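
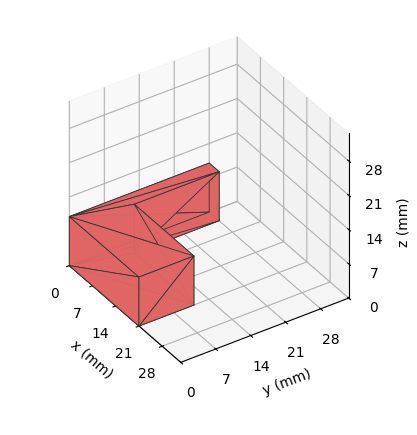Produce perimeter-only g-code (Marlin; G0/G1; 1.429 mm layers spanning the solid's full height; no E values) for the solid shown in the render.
Reading the render: the shape is an L-shaped prism: outer 21 × 28 mm, arm thicknesses ≈ 11 mm (horizontal) and 3 mm (vertical), extruded 10 mm in z (dimensions read to the nearest mm from the axis ticks). For the g-code, the solid's height is divided into equal slices at the stated Δz and each level perimeter traced with G1 moves after a G0 lift.

; perimeter-only toolpath
G21 ; units = mm
G90 ; absolute positioning
G28 ; home
; layer 1
G0 Z1.429
G0 X0.000 Y0.000
G1 X21.000 Y0.000
G1 X21.000 Y11.000
G1 X3.000 Y11.000
G1 X3.000 Y28.000
G1 X0.000 Y28.000
G1 X0.000 Y0.000
; layer 2
G0 Z2.857
G0 X0.000 Y0.000
G1 X21.000 Y0.000
G1 X21.000 Y11.000
G1 X3.000 Y11.000
G1 X3.000 Y28.000
G1 X0.000 Y28.000
G1 X0.000 Y0.000
; layer 3
G0 Z4.286
G0 X0.000 Y0.000
G1 X21.000 Y0.000
G1 X21.000 Y11.000
G1 X3.000 Y11.000
G1 X3.000 Y28.000
G1 X0.000 Y28.000
G1 X0.000 Y0.000
; layer 4
G0 Z5.714
G0 X0.000 Y0.000
G1 X21.000 Y0.000
G1 X21.000 Y11.000
G1 X3.000 Y11.000
G1 X3.000 Y28.000
G1 X0.000 Y28.000
G1 X0.000 Y0.000
; layer 5
G0 Z7.143
G0 X0.000 Y0.000
G1 X21.000 Y0.000
G1 X21.000 Y11.000
G1 X3.000 Y11.000
G1 X3.000 Y28.000
G1 X0.000 Y28.000
G1 X0.000 Y0.000
; layer 6
G0 Z8.571
G0 X0.000 Y0.000
G1 X21.000 Y0.000
G1 X21.000 Y11.000
G1 X3.000 Y11.000
G1 X3.000 Y28.000
G1 X0.000 Y28.000
G1 X0.000 Y0.000
; layer 7
G0 Z10.000
G0 X0.000 Y0.000
G1 X21.000 Y0.000
G1 X21.000 Y11.000
G1 X3.000 Y11.000
G1 X3.000 Y28.000
G1 X0.000 Y28.000
G1 X0.000 Y0.000
M2 ; end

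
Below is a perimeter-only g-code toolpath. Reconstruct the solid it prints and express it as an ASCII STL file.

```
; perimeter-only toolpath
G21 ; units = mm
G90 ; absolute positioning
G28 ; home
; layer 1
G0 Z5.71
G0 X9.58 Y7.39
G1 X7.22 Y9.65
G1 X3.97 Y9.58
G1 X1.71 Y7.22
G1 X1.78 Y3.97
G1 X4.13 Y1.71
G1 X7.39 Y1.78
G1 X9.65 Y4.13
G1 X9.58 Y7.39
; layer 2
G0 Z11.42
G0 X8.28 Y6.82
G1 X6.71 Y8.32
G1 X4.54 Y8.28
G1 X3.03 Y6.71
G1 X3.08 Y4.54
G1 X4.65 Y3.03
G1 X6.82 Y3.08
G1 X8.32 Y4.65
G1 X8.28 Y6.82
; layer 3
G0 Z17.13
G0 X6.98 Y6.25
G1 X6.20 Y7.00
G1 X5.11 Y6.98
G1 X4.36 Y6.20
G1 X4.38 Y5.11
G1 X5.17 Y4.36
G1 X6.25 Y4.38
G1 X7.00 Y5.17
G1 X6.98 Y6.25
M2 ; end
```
solid part
  facet normal 0.0000 0.0000 -1.0000
    outer loop
      vertex 3.40 10.88 0.00
      vertex 7.74 10.97 0.00
      vertex 10.88 7.96 0.00
    endloop
  endfacet
  facet normal 0.0000 0.0000 -1.0000
    outer loop
      vertex 0.39 7.74 0.00
      vertex 3.40 10.88 0.00
      vertex 10.88 7.96 0.00
    endloop
  endfacet
  facet normal 0.0000 0.0000 -1.0000
    outer loop
      vertex 0.48 3.40 0.00
      vertex 0.39 7.74 0.00
      vertex 10.88 7.96 0.00
    endloop
  endfacet
  facet normal 0.0000 0.0000 -1.0000
    outer loop
      vertex 3.62 0.39 0.00
      vertex 0.48 3.40 0.00
      vertex 10.88 7.96 0.00
    endloop
  endfacet
  facet normal 0.0000 0.0000 -1.0000
    outer loop
      vertex 7.96 0.48 0.00
      vertex 3.62 0.39 0.00
      vertex 10.88 7.96 0.00
    endloop
  endfacet
  facet normal 0.0000 0.0000 -1.0000
    outer loop
      vertex 10.97 3.62 0.00
      vertex 7.96 0.48 0.00
      vertex 10.88 7.96 0.00
    endloop
  endfacet
  facet normal 0.6745 0.7036 0.2238
    outer loop
      vertex 10.88 7.96 0.00
      vertex 7.74 10.97 0.00
      vertex 5.68 5.68 22.84
    endloop
  endfacet
  facet normal -0.0202 0.9744 0.2239
    outer loop
      vertex 7.74 10.97 0.00
      vertex 3.40 10.88 0.00
      vertex 5.68 5.68 22.84
    endloop
  endfacet
  facet normal -0.7036 0.6745 0.2238
    outer loop
      vertex 3.40 10.88 0.00
      vertex 0.39 7.74 0.00
      vertex 5.68 5.68 22.84
    endloop
  endfacet
  facet normal -0.9744 -0.0202 0.2239
    outer loop
      vertex 0.39 7.74 0.00
      vertex 0.48 3.40 0.00
      vertex 5.68 5.68 22.84
    endloop
  endfacet
  facet normal -0.6745 -0.7036 0.2238
    outer loop
      vertex 0.48 3.40 0.00
      vertex 3.62 0.39 0.00
      vertex 5.68 5.68 22.84
    endloop
  endfacet
  facet normal 0.0202 -0.9744 0.2239
    outer loop
      vertex 3.62 0.39 0.00
      vertex 7.96 0.48 0.00
      vertex 5.68 5.68 22.84
    endloop
  endfacet
  facet normal 0.7036 -0.6745 0.2238
    outer loop
      vertex 7.96 0.48 0.00
      vertex 10.97 3.62 0.00
      vertex 5.68 5.68 22.84
    endloop
  endfacet
  facet normal 0.9744 0.0202 0.2239
    outer loop
      vertex 10.97 3.62 0.00
      vertex 10.88 7.96 0.00
      vertex 5.68 5.68 22.84
    endloop
  endfacet
endsolid part

The G0 Z moves step by Δz≈5.71 mm. The G1 loops shrink linearly with z, so the solid tapers from its base footprint up to z≈22.8. Closing with a flat bottom cap and the tapered top and triangulating gives 14 facets — a regular 8-sided pyramid, base circumscribed radius ≈ 5.68 mm, apex at z ≈ 22.8 mm.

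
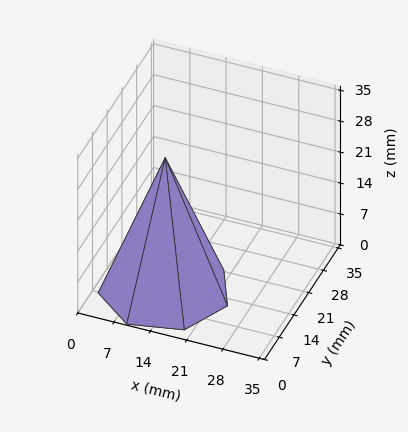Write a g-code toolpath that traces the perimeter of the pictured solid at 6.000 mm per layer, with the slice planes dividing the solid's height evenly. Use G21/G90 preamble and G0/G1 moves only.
Reading the render: the shape is a regular 7-sided pyramid, base circumscribed radius ≈ 12 mm, apex at z ≈ 30 mm (dimensions read to the nearest mm from the axis ticks). For the g-code, the solid's height is divided into equal slices at the stated Δz and each level perimeter traced with G1 moves after a G0 lift.

; perimeter-only toolpath
G21 ; units = mm
G90 ; absolute positioning
G28 ; home
; layer 1
G0 Z6.000
G0 X21.600 Y12.000
G1 X17.986 Y19.506
G1 X9.864 Y21.359
G1 X3.350 Y16.166
G1 X3.350 Y7.834
G1 X9.864 Y2.641
G1 X17.986 Y4.494
G1 X21.600 Y12.000
; layer 2
G0 Z12.000
G0 X19.200 Y12.000
G1 X16.489 Y17.629
G1 X10.398 Y19.019
G1 X5.513 Y15.124
G1 X5.513 Y8.876
G1 X10.398 Y4.981
G1 X16.489 Y6.371
G1 X19.200 Y12.000
; layer 3
G0 Z18.000
G0 X16.800 Y12.000
G1 X14.993 Y15.753
G1 X10.932 Y16.680
G1 X7.675 Y14.083
G1 X7.675 Y9.917
G1 X10.932 Y7.320
G1 X14.993 Y8.247
G1 X16.800 Y12.000
; layer 4
G0 Z24.000
G0 X14.400 Y12.000
G1 X13.496 Y13.876
G1 X11.466 Y14.340
G1 X9.838 Y13.041
G1 X9.838 Y10.959
G1 X11.466 Y9.660
G1 X13.496 Y10.124
G1 X14.400 Y12.000
M2 ; end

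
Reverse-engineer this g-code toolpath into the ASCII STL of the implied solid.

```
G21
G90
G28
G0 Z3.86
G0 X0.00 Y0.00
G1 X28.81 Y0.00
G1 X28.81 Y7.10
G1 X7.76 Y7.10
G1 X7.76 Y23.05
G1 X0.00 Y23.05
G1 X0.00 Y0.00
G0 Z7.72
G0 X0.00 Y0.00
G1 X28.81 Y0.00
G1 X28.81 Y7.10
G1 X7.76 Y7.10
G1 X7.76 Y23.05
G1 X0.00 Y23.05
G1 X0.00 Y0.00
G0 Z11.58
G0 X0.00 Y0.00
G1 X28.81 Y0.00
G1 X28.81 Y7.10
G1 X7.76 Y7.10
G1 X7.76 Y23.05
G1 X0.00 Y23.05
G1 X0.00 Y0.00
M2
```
solid part
  facet normal 0.0000 0.0000 -1.0000
    outer loop
      vertex 28.81 7.10 0.00
      vertex 28.81 0.00 0.00
      vertex 0.00 0.00 0.00
    endloop
  endfacet
  facet normal 0.0000 0.0000 -1.0000
    outer loop
      vertex 7.76 7.10 0.00
      vertex 28.81 7.10 0.00
      vertex 0.00 0.00 0.00
    endloop
  endfacet
  facet normal 0.0000 0.0000 -1.0000
    outer loop
      vertex 7.76 23.05 0.00
      vertex 7.76 7.10 0.00
      vertex 0.00 0.00 0.00
    endloop
  endfacet
  facet normal 0.0000 0.0000 -1.0000
    outer loop
      vertex 0.00 23.05 0.00
      vertex 7.76 23.05 0.00
      vertex 0.00 0.00 0.00
    endloop
  endfacet
  facet normal 0.0000 0.0000 1.0000
    outer loop
      vertex 0.00 0.00 11.58
      vertex 28.81 0.00 11.58
      vertex 28.81 7.10 11.58
    endloop
  endfacet
  facet normal 0.0000 0.0000 1.0000
    outer loop
      vertex 0.00 0.00 11.58
      vertex 28.81 7.10 11.58
      vertex 7.76 7.10 11.58
    endloop
  endfacet
  facet normal 0.0000 0.0000 1.0000
    outer loop
      vertex 0.00 0.00 11.58
      vertex 7.76 7.10 11.58
      vertex 7.76 23.05 11.58
    endloop
  endfacet
  facet normal 0.0000 0.0000 1.0000
    outer loop
      vertex 0.00 0.00 11.58
      vertex 7.76 23.05 11.58
      vertex 0.00 23.05 11.58
    endloop
  endfacet
  facet normal 0.0000 -1.0000 0.0000
    outer loop
      vertex 0.00 0.00 0.00
      vertex 28.81 0.00 0.00
      vertex 28.81 0.00 11.58
    endloop
  endfacet
  facet normal 0.0000 -1.0000 0.0000
    outer loop
      vertex 0.00 0.00 0.00
      vertex 28.81 0.00 11.58
      vertex 0.00 0.00 11.58
    endloop
  endfacet
  facet normal 1.0000 0.0000 0.0000
    outer loop
      vertex 28.81 0.00 0.00
      vertex 28.81 7.10 0.00
      vertex 28.81 7.10 11.58
    endloop
  endfacet
  facet normal 1.0000 0.0000 0.0000
    outer loop
      vertex 28.81 0.00 0.00
      vertex 28.81 7.10 11.58
      vertex 28.81 0.00 11.58
    endloop
  endfacet
  facet normal 0.0000 1.0000 0.0000
    outer loop
      vertex 28.81 7.10 0.00
      vertex 7.76 7.10 0.00
      vertex 7.76 7.10 11.58
    endloop
  endfacet
  facet normal 0.0000 1.0000 0.0000
    outer loop
      vertex 28.81 7.10 0.00
      vertex 7.76 7.10 11.58
      vertex 28.81 7.10 11.58
    endloop
  endfacet
  facet normal 1.0000 0.0000 0.0000
    outer loop
      vertex 7.76 7.10 0.00
      vertex 7.76 23.05 0.00
      vertex 7.76 23.05 11.58
    endloop
  endfacet
  facet normal 1.0000 0.0000 0.0000
    outer loop
      vertex 7.76 7.10 0.00
      vertex 7.76 23.05 11.58
      vertex 7.76 7.10 11.58
    endloop
  endfacet
  facet normal 0.0000 1.0000 0.0000
    outer loop
      vertex 7.76 23.05 0.00
      vertex 0.00 23.05 0.00
      vertex 0.00 23.05 11.58
    endloop
  endfacet
  facet normal 0.0000 1.0000 0.0000
    outer loop
      vertex 7.76 23.05 0.00
      vertex 0.00 23.05 11.58
      vertex 7.76 23.05 11.58
    endloop
  endfacet
  facet normal -1.0000 0.0000 0.0000
    outer loop
      vertex 0.00 23.05 0.00
      vertex 0.00 0.00 0.00
      vertex 0.00 0.00 11.58
    endloop
  endfacet
  facet normal -1.0000 0.0000 0.0000
    outer loop
      vertex 0.00 23.05 0.00
      vertex 0.00 0.00 11.58
      vertex 0.00 23.05 11.58
    endloop
  endfacet
endsolid part

The G0 Z moves step by Δz≈3.86 mm. Every layer's G1 loop is the same polygon, so the solid is a straight extrusion of it from z=0 to z≈11.6. Closing with flat bottom and top caps and triangulating gives 20 facets — an L-shaped prism: outer 28.8 × 23.1 mm, arm thicknesses ≈ 7.1 mm (horizontal) and 7.76 mm (vertical), extruded 11.6 mm in z.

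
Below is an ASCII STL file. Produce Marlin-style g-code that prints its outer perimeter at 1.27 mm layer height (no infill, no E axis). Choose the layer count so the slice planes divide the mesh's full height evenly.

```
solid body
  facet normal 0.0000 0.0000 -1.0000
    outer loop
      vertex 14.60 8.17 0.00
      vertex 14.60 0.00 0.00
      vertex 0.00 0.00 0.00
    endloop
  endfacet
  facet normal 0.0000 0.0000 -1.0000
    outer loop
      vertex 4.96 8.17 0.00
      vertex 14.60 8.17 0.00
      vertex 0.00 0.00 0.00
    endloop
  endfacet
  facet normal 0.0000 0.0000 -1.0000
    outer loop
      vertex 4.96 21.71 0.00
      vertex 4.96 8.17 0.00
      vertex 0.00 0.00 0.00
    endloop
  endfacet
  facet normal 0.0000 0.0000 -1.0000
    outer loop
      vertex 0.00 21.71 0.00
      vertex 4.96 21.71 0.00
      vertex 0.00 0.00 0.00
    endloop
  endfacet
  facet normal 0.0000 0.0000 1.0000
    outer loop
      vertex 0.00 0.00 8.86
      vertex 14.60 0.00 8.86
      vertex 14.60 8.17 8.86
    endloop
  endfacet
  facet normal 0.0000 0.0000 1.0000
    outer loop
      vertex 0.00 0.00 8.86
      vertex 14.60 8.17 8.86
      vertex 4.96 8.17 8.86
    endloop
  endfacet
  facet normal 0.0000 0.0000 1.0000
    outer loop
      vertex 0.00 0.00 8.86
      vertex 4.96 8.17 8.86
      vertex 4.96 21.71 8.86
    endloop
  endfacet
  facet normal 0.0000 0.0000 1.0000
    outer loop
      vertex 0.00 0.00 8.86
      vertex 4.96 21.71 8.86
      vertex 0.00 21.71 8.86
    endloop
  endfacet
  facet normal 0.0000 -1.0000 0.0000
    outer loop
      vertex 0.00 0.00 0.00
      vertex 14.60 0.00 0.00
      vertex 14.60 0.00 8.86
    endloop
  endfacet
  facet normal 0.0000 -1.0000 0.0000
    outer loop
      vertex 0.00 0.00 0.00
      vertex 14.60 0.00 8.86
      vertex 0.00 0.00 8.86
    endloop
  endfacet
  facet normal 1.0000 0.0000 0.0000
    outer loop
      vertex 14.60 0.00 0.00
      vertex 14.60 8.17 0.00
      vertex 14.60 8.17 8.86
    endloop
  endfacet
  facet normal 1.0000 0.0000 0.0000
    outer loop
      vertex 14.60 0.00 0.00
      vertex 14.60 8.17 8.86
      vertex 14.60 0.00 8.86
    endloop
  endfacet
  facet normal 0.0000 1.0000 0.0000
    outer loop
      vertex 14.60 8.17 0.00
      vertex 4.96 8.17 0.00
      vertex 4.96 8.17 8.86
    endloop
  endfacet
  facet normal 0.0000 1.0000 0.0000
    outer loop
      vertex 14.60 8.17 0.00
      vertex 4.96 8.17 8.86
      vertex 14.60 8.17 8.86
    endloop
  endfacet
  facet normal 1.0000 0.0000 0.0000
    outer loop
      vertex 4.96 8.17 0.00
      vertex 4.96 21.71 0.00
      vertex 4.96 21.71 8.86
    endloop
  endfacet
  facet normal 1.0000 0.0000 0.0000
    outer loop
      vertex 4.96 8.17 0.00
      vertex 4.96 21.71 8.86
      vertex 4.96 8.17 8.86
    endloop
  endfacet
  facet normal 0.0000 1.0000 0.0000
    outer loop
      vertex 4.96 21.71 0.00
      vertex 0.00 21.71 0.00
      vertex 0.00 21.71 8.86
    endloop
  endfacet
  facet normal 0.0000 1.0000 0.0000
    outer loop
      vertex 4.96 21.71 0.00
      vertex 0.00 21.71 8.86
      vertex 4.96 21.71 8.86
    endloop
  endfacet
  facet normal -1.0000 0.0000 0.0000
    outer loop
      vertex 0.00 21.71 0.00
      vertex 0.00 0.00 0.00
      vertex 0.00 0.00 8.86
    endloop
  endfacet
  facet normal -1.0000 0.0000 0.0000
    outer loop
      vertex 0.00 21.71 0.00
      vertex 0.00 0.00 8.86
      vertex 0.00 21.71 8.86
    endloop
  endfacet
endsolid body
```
; perimeter-only toolpath
G21 ; units = mm
G90 ; absolute positioning
G28 ; home
; layer 1
G0 Z1.27
G0 X0.00 Y0.00
G1 X14.60 Y0.00
G1 X14.60 Y8.17
G1 X4.96 Y8.17
G1 X4.96 Y21.71
G1 X0.00 Y21.71
G1 X0.00 Y0.00
; layer 2
G0 Z2.53
G0 X0.00 Y0.00
G1 X14.60 Y0.00
G1 X14.60 Y8.17
G1 X4.96 Y8.17
G1 X4.96 Y21.71
G1 X0.00 Y21.71
G1 X0.00 Y0.00
; layer 3
G0 Z3.80
G0 X0.00 Y0.00
G1 X14.60 Y0.00
G1 X14.60 Y8.17
G1 X4.96 Y8.17
G1 X4.96 Y21.71
G1 X0.00 Y21.71
G1 X0.00 Y0.00
; layer 4
G0 Z5.06
G0 X0.00 Y0.00
G1 X14.60 Y0.00
G1 X14.60 Y8.17
G1 X4.96 Y8.17
G1 X4.96 Y21.71
G1 X0.00 Y21.71
G1 X0.00 Y0.00
; layer 5
G0 Z6.33
G0 X0.00 Y0.00
G1 X14.60 Y0.00
G1 X14.60 Y8.17
G1 X4.96 Y8.17
G1 X4.96 Y21.71
G1 X0.00 Y21.71
G1 X0.00 Y0.00
; layer 6
G0 Z7.59
G0 X0.00 Y0.00
G1 X14.60 Y0.00
G1 X14.60 Y8.17
G1 X4.96 Y8.17
G1 X4.96 Y21.71
G1 X0.00 Y21.71
G1 X0.00 Y0.00
; layer 7
G0 Z8.86
G0 X0.00 Y0.00
G1 X14.60 Y0.00
G1 X14.60 Y8.17
G1 X4.96 Y8.17
G1 X4.96 Y21.71
G1 X0.00 Y21.71
G1 X0.00 Y0.00
M2 ; end

The solid is an L-shaped prism: outer 14.6 × 21.7 mm, arm thicknesses ≈ 8.17 mm (horizontal) and 4.96 mm (vertical), extruded 8.86 mm in z. Slicing at Δz = 1.27 mm — 7 equal slices spanning the solid's height, so layer i sits at z = i·h/7 — gives 7 non-empty perimeters. Each is a 6-segment closed polygon; G0 lifts to the layer z and rapids to the start vertex, then G1 traces the edges.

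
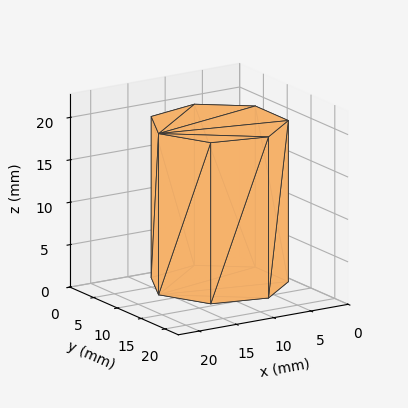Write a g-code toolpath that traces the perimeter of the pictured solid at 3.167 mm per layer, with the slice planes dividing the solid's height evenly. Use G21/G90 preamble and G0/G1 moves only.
Reading the render: the shape is a regular 7-sided prism (a cylinder approximated with 7 flat sides), circumscribed radius ≈ 8 mm, height ≈ 19 mm (dimensions read to the nearest mm from the axis ticks). For the g-code, the solid's height is divided into equal slices at the stated Δz and each level perimeter traced with G1 moves after a G0 lift.

; perimeter-only toolpath
G21 ; units = mm
G90 ; absolute positioning
G28 ; home
; layer 1
G0 Z3.167
G0 X16.000 Y8.000
G1 X12.988 Y14.255
G1 X6.220 Y15.799
G1 X0.792 Y11.471
G1 X0.792 Y4.529
G1 X6.220 Y0.201
G1 X12.988 Y1.745
G1 X16.000 Y8.000
; layer 2
G0 Z6.333
G0 X16.000 Y8.000
G1 X12.988 Y14.255
G1 X6.220 Y15.799
G1 X0.792 Y11.471
G1 X0.792 Y4.529
G1 X6.220 Y0.201
G1 X12.988 Y1.745
G1 X16.000 Y8.000
; layer 3
G0 Z9.500
G0 X16.000 Y8.000
G1 X12.988 Y14.255
G1 X6.220 Y15.799
G1 X0.792 Y11.471
G1 X0.792 Y4.529
G1 X6.220 Y0.201
G1 X12.988 Y1.745
G1 X16.000 Y8.000
; layer 4
G0 Z12.667
G0 X16.000 Y8.000
G1 X12.988 Y14.255
G1 X6.220 Y15.799
G1 X0.792 Y11.471
G1 X0.792 Y4.529
G1 X6.220 Y0.201
G1 X12.988 Y1.745
G1 X16.000 Y8.000
; layer 5
G0 Z15.833
G0 X16.000 Y8.000
G1 X12.988 Y14.255
G1 X6.220 Y15.799
G1 X0.792 Y11.471
G1 X0.792 Y4.529
G1 X6.220 Y0.201
G1 X12.988 Y1.745
G1 X16.000 Y8.000
; layer 6
G0 Z19.000
G0 X16.000 Y8.000
G1 X12.988 Y14.255
G1 X6.220 Y15.799
G1 X0.792 Y11.471
G1 X0.792 Y4.529
G1 X6.220 Y0.201
G1 X12.988 Y1.745
G1 X16.000 Y8.000
M2 ; end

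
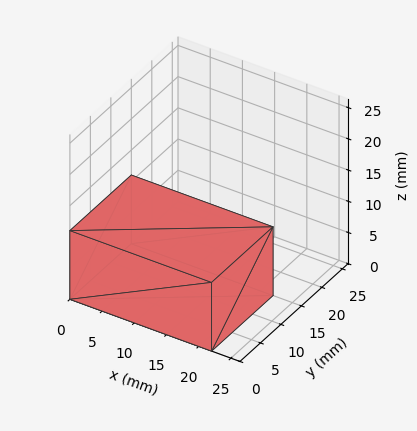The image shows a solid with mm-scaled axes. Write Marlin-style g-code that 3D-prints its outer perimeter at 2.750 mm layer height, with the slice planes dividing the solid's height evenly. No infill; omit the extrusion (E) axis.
Reading the render: the shape is a rectangular box, roughly 22 × 15 mm footprint and 11 mm tall (dimensions read to the nearest mm from the axis ticks). For the g-code, the solid's height is divided into equal slices at the stated Δz and each level perimeter traced with G1 moves after a G0 lift.

; perimeter-only toolpath
G21 ; units = mm
G90 ; absolute positioning
G28 ; home
; layer 1
G0 Z2.750
G0 X0.000 Y0.000
G1 X22.000 Y0.000
G1 X22.000 Y15.000
G1 X0.000 Y15.000
G1 X0.000 Y0.000
; layer 2
G0 Z5.500
G0 X0.000 Y0.000
G1 X22.000 Y0.000
G1 X22.000 Y15.000
G1 X0.000 Y15.000
G1 X0.000 Y0.000
; layer 3
G0 Z8.250
G0 X0.000 Y0.000
G1 X22.000 Y0.000
G1 X22.000 Y15.000
G1 X0.000 Y15.000
G1 X0.000 Y0.000
; layer 4
G0 Z11.000
G0 X0.000 Y0.000
G1 X22.000 Y0.000
G1 X22.000 Y15.000
G1 X0.000 Y15.000
G1 X0.000 Y0.000
M2 ; end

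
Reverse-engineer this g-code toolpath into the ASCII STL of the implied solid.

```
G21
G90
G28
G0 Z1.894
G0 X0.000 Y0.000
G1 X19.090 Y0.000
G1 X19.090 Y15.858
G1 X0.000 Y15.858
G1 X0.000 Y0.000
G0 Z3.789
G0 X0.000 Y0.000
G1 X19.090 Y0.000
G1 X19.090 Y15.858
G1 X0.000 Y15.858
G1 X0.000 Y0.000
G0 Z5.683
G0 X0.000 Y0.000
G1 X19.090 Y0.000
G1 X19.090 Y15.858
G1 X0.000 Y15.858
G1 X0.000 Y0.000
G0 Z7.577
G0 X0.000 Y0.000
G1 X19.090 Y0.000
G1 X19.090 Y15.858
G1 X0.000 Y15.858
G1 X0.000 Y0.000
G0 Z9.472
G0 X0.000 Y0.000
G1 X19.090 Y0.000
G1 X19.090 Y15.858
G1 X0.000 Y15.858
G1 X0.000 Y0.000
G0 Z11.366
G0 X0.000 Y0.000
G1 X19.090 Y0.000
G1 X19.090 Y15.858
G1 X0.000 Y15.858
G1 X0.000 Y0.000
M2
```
solid part
  facet normal 0.0000 0.0000 -1.0000
    outer loop
      vertex 19.090 15.858 0.000
      vertex 19.090 0.000 0.000
      vertex 0.000 0.000 0.000
    endloop
  endfacet
  facet normal 0.0000 0.0000 -1.0000
    outer loop
      vertex 0.000 15.858 0.000
      vertex 19.090 15.858 0.000
      vertex 0.000 0.000 0.000
    endloop
  endfacet
  facet normal 0.0000 0.0000 1.0000
    outer loop
      vertex 0.000 0.000 11.366
      vertex 19.090 0.000 11.366
      vertex 19.090 15.858 11.366
    endloop
  endfacet
  facet normal 0.0000 0.0000 1.0000
    outer loop
      vertex 0.000 0.000 11.366
      vertex 19.090 15.858 11.366
      vertex 0.000 15.858 11.366
    endloop
  endfacet
  facet normal 0.0000 -1.0000 0.0000
    outer loop
      vertex 0.000 0.000 0.000
      vertex 19.090 0.000 0.000
      vertex 19.090 0.000 11.366
    endloop
  endfacet
  facet normal 0.0000 -1.0000 0.0000
    outer loop
      vertex 0.000 0.000 0.000
      vertex 19.090 0.000 11.366
      vertex 0.000 0.000 11.366
    endloop
  endfacet
  facet normal 0.0000 1.0000 0.0000
    outer loop
      vertex 19.090 15.858 11.366
      vertex 19.090 15.858 0.000
      vertex 0.000 15.858 0.000
    endloop
  endfacet
  facet normal 0.0000 1.0000 0.0000
    outer loop
      vertex 0.000 15.858 11.366
      vertex 19.090 15.858 11.366
      vertex 0.000 15.858 0.000
    endloop
  endfacet
  facet normal -1.0000 0.0000 0.0000
    outer loop
      vertex 0.000 15.858 11.366
      vertex 0.000 15.858 0.000
      vertex 0.000 0.000 0.000
    endloop
  endfacet
  facet normal -1.0000 0.0000 0.0000
    outer loop
      vertex 0.000 0.000 11.366
      vertex 0.000 15.858 11.366
      vertex 0.000 0.000 0.000
    endloop
  endfacet
  facet normal 1.0000 0.0000 0.0000
    outer loop
      vertex 19.090 0.000 0.000
      vertex 19.090 15.858 0.000
      vertex 19.090 15.858 11.366
    endloop
  endfacet
  facet normal 1.0000 0.0000 0.0000
    outer loop
      vertex 19.090 0.000 0.000
      vertex 19.090 15.858 11.366
      vertex 19.090 0.000 11.366
    endloop
  endfacet
endsolid part

The G0 Z moves step by Δz≈1.894 mm. Every layer's G1 loop is the same polygon, so the solid is a straight extrusion of it from z=0 to z≈11.4. Closing with flat bottom and top caps and triangulating gives 12 facets — a rectangular box, roughly 19.1 × 15.9 mm footprint and 11.4 mm tall.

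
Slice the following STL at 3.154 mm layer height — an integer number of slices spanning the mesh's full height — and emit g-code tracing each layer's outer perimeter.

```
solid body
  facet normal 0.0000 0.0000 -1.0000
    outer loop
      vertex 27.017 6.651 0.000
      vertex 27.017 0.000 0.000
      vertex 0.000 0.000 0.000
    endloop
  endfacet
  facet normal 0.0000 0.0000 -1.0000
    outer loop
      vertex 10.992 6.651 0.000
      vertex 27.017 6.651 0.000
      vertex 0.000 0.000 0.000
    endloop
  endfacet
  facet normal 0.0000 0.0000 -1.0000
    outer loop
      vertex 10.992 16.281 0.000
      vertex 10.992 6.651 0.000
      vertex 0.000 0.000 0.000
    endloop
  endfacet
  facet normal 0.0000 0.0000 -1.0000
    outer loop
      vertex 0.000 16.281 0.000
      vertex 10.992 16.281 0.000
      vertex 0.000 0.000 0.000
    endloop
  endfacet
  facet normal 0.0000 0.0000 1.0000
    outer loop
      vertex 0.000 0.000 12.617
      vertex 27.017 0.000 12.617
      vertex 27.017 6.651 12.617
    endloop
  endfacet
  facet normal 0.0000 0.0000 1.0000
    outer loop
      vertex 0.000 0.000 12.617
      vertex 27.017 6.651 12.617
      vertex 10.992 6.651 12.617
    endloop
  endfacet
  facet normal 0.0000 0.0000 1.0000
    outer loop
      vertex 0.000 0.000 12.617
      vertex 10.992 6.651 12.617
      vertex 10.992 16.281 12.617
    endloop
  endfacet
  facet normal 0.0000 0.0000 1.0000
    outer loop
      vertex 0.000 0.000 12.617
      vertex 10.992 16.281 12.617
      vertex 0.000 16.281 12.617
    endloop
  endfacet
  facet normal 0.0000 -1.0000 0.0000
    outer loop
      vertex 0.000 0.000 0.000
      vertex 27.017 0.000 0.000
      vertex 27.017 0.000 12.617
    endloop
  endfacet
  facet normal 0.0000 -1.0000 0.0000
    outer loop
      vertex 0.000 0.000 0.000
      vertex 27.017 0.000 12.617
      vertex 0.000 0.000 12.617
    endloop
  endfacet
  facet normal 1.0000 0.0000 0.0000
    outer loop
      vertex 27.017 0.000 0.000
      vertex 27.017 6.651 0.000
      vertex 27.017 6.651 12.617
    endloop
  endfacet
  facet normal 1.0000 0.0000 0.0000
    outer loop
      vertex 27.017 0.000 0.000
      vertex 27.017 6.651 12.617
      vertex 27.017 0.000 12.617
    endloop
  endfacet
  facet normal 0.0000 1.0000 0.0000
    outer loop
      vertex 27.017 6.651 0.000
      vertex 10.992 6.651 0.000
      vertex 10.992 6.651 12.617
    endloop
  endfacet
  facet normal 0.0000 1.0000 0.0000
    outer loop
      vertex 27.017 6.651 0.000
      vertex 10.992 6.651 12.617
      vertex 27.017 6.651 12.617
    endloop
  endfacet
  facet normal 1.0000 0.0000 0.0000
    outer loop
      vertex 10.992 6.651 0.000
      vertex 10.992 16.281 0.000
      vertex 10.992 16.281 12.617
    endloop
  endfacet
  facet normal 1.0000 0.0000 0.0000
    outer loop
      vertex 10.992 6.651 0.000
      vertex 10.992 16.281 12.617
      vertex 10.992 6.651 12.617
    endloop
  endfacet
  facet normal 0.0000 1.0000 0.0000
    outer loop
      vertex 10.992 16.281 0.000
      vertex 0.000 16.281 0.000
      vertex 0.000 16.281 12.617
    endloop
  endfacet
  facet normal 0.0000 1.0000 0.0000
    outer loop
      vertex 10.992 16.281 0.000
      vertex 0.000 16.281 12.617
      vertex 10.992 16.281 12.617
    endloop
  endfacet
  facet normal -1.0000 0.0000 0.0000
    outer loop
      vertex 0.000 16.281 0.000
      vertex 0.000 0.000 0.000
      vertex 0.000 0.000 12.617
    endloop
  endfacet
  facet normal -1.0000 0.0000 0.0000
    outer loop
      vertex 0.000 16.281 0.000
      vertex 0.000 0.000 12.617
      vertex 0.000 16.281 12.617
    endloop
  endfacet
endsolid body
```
; perimeter-only toolpath
G21 ; units = mm
G90 ; absolute positioning
G28 ; home
; layer 1
G0 Z3.154
G0 X0.000 Y0.000
G1 X27.017 Y0.000
G1 X27.017 Y6.651
G1 X10.992 Y6.651
G1 X10.992 Y16.281
G1 X0.000 Y16.281
G1 X0.000 Y0.000
; layer 2
G0 Z6.309
G0 X0.000 Y0.000
G1 X27.017 Y0.000
G1 X27.017 Y6.651
G1 X10.992 Y6.651
G1 X10.992 Y16.281
G1 X0.000 Y16.281
G1 X0.000 Y0.000
; layer 3
G0 Z9.463
G0 X0.000 Y0.000
G1 X27.017 Y0.000
G1 X27.017 Y6.651
G1 X10.992 Y6.651
G1 X10.992 Y16.281
G1 X0.000 Y16.281
G1 X0.000 Y0.000
; layer 4
G0 Z12.617
G0 X0.000 Y0.000
G1 X27.017 Y0.000
G1 X27.017 Y6.651
G1 X10.992 Y6.651
G1 X10.992 Y16.281
G1 X0.000 Y16.281
G1 X0.000 Y0.000
M2 ; end

The solid is an L-shaped prism: outer 27 × 16.3 mm, arm thicknesses ≈ 6.65 mm (horizontal) and 11 mm (vertical), extruded 12.6 mm in z. Slicing at Δz = 3.154 mm — 4 equal slices spanning the solid's height, so layer i sits at z = i·h/4 — gives 4 non-empty perimeters. Each is a 6-segment closed polygon; G0 lifts to the layer z and rapids to the start vertex, then G1 traces the edges.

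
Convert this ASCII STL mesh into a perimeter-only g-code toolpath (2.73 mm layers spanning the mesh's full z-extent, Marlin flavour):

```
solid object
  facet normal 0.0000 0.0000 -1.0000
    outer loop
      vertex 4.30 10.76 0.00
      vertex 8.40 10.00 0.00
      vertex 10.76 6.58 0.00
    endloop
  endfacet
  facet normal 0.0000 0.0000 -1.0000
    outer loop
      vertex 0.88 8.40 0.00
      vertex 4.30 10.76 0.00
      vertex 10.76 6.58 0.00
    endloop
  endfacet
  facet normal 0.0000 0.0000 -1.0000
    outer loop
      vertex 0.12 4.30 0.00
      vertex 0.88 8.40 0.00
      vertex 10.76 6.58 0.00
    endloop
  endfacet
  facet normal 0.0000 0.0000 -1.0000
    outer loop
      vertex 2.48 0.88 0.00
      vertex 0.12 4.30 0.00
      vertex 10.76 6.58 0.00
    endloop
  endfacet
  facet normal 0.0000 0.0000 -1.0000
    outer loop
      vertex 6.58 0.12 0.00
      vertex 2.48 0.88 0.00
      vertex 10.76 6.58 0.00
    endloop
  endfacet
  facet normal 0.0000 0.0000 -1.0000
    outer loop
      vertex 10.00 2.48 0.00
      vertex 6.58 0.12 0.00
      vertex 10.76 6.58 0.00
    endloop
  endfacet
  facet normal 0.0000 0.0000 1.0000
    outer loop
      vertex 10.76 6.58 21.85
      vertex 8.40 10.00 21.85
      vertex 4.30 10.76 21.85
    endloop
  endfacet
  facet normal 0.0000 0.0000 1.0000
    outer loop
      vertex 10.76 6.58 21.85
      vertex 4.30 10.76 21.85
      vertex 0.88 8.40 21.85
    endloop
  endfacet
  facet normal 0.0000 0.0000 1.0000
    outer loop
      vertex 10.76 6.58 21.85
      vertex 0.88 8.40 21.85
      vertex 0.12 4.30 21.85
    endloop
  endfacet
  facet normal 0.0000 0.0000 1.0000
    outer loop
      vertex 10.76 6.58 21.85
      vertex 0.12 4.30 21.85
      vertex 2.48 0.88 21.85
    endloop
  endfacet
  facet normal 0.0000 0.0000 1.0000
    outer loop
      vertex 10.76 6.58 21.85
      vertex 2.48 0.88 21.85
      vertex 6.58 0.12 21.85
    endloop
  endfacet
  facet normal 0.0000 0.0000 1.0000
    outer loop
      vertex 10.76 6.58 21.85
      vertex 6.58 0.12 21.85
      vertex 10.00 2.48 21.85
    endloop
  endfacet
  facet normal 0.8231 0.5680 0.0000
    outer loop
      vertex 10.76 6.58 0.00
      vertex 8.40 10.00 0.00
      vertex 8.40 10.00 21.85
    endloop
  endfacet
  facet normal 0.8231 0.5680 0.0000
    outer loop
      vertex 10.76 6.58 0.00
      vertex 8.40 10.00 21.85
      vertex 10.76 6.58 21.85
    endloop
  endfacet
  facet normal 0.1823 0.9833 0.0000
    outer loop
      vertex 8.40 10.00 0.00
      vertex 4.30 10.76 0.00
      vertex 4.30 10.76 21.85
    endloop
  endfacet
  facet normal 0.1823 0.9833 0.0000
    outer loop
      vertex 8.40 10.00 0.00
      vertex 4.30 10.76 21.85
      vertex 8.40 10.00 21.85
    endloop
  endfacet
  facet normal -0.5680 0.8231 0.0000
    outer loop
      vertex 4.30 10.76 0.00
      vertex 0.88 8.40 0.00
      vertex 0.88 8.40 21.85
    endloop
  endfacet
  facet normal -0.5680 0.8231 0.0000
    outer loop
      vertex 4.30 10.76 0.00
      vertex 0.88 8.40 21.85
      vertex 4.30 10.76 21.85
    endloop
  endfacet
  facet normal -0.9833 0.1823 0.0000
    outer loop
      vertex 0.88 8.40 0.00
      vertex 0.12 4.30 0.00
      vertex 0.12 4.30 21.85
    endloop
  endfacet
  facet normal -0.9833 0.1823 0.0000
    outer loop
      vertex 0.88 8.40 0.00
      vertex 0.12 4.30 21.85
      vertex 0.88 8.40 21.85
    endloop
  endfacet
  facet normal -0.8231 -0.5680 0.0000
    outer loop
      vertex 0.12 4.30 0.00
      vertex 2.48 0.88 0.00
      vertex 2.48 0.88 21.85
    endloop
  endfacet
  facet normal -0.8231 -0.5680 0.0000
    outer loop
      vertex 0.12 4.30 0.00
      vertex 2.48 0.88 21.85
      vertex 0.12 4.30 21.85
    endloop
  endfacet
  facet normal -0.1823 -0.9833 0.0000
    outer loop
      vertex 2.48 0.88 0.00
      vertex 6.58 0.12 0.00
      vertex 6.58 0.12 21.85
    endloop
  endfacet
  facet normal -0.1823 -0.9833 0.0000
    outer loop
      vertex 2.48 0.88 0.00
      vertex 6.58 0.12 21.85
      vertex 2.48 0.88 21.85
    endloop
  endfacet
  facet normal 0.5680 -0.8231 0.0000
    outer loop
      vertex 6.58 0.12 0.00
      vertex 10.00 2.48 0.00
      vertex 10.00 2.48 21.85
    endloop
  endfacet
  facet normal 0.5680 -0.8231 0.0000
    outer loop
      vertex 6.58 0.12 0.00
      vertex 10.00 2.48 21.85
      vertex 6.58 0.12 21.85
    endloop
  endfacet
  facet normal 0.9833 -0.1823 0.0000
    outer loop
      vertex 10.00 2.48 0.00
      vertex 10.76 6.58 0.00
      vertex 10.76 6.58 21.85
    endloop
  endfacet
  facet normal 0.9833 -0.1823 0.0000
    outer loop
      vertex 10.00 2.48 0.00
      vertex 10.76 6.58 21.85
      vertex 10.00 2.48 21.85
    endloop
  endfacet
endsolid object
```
; perimeter-only toolpath
G21 ; units = mm
G90 ; absolute positioning
G28 ; home
; layer 1
G0 Z2.73
G0 X10.76 Y6.58
G1 X8.40 Y10.00
G1 X4.30 Y10.76
G1 X0.88 Y8.40
G1 X0.12 Y4.30
G1 X2.48 Y0.88
G1 X6.58 Y0.12
G1 X10.00 Y2.48
G1 X10.76 Y6.58
; layer 2
G0 Z5.46
G0 X10.76 Y6.58
G1 X8.40 Y10.00
G1 X4.30 Y10.76
G1 X0.88 Y8.40
G1 X0.12 Y4.30
G1 X2.48 Y0.88
G1 X6.58 Y0.12
G1 X10.00 Y2.48
G1 X10.76 Y6.58
; layer 3
G0 Z8.19
G0 X10.76 Y6.58
G1 X8.40 Y10.00
G1 X4.30 Y10.76
G1 X0.88 Y8.40
G1 X0.12 Y4.30
G1 X2.48 Y0.88
G1 X6.58 Y0.12
G1 X10.00 Y2.48
G1 X10.76 Y6.58
; layer 4
G0 Z10.93
G0 X10.76 Y6.58
G1 X8.40 Y10.00
G1 X4.30 Y10.76
G1 X0.88 Y8.40
G1 X0.12 Y4.30
G1 X2.48 Y0.88
G1 X6.58 Y0.12
G1 X10.00 Y2.48
G1 X10.76 Y6.58
; layer 5
G0 Z13.66
G0 X10.76 Y6.58
G1 X8.40 Y10.00
G1 X4.30 Y10.76
G1 X0.88 Y8.40
G1 X0.12 Y4.30
G1 X2.48 Y0.88
G1 X6.58 Y0.12
G1 X10.00 Y2.48
G1 X10.76 Y6.58
; layer 6
G0 Z16.39
G0 X10.76 Y6.58
G1 X8.40 Y10.00
G1 X4.30 Y10.76
G1 X0.88 Y8.40
G1 X0.12 Y4.30
G1 X2.48 Y0.88
G1 X6.58 Y0.12
G1 X10.00 Y2.48
G1 X10.76 Y6.58
; layer 7
G0 Z19.12
G0 X10.76 Y6.58
G1 X8.40 Y10.00
G1 X4.30 Y10.76
G1 X0.88 Y8.40
G1 X0.12 Y4.30
G1 X2.48 Y0.88
G1 X6.58 Y0.12
G1 X10.00 Y2.48
G1 X10.76 Y6.58
; layer 8
G0 Z21.85
G0 X10.76 Y6.58
G1 X8.40 Y10.00
G1 X4.30 Y10.76
G1 X0.88 Y8.40
G1 X0.12 Y4.30
G1 X2.48 Y0.88
G1 X6.58 Y0.12
G1 X10.00 Y2.48
G1 X10.76 Y6.58
M2 ; end

The solid is a regular 8-sided prism (a cylinder approximated with 8 flat sides), circumscribed radius ≈ 5.44 mm, height ≈ 21.9 mm. Slicing at Δz = 2.73 mm — 8 equal slices spanning the solid's height, so layer i sits at z = i·h/8 — gives 8 non-empty perimeters. Each is a 8-segment closed polygon; G0 lifts to the layer z and rapids to the start vertex, then G1 traces the edges.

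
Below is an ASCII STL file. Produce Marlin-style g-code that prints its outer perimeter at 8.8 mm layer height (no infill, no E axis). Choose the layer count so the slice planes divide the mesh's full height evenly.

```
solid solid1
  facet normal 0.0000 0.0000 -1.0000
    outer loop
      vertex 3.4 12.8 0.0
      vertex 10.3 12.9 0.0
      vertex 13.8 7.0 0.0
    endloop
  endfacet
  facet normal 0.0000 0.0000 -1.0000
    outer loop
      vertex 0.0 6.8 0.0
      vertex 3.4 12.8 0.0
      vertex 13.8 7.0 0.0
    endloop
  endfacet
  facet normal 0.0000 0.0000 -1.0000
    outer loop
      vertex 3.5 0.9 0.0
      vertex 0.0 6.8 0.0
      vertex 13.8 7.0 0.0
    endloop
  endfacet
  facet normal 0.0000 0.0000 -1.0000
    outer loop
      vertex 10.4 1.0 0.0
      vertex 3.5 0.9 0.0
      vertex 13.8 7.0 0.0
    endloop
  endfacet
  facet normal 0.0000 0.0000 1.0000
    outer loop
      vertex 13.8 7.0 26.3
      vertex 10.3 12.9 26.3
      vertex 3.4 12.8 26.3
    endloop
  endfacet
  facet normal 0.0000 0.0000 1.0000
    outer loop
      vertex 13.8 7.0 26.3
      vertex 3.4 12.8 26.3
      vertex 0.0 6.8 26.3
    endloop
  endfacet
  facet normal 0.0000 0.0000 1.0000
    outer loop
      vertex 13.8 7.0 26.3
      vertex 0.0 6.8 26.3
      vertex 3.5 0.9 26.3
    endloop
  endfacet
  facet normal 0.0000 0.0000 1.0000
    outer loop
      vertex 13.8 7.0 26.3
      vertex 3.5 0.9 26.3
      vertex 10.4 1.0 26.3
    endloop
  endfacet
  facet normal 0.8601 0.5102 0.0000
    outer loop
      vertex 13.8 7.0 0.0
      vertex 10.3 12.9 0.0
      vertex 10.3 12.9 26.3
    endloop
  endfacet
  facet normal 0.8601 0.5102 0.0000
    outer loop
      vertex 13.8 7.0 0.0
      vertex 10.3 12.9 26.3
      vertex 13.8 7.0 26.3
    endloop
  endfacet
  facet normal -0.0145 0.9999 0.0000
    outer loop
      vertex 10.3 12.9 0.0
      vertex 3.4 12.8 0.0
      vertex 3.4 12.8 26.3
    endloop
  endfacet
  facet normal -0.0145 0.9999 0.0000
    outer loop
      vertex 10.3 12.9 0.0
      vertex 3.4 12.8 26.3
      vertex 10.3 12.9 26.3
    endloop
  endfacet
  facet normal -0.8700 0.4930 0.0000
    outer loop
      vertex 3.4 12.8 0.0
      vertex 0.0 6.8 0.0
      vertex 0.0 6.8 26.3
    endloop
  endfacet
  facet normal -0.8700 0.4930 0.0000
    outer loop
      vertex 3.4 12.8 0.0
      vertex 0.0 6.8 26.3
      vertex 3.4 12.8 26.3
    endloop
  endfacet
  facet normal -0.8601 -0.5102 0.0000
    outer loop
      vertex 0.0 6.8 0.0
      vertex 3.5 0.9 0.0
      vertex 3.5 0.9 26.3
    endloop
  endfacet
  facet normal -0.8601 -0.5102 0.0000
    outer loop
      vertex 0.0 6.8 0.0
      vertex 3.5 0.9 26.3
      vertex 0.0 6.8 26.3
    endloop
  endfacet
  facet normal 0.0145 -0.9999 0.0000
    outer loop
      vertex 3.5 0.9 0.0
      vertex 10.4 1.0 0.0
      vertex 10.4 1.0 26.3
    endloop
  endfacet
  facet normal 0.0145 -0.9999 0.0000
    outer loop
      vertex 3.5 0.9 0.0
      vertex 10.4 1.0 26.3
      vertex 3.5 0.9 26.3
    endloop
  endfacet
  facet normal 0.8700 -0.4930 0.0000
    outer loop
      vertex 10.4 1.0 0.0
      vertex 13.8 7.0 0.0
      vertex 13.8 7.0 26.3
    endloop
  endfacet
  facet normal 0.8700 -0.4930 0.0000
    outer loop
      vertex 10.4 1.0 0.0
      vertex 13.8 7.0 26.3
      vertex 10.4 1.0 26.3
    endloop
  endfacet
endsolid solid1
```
; perimeter-only toolpath
G21 ; units = mm
G90 ; absolute positioning
G28 ; home
; layer 1
G0 Z8.8
G0 X13.8 Y7.0
G1 X10.3 Y12.9
G1 X3.4 Y12.8
G1 X0.0 Y6.8
G1 X3.5 Y0.9
G1 X10.4 Y1.0
G1 X13.8 Y7.0
; layer 2
G0 Z17.5
G0 X13.8 Y7.0
G1 X10.3 Y12.9
G1 X3.4 Y12.8
G1 X0.0 Y6.8
G1 X3.5 Y0.9
G1 X10.4 Y1.0
G1 X13.8 Y7.0
; layer 3
G0 Z26.3
G0 X13.8 Y7.0
G1 X10.3 Y12.9
G1 X3.4 Y12.8
G1 X0.0 Y6.8
G1 X3.5 Y0.9
G1 X10.4 Y1.0
G1 X13.8 Y7.0
M2 ; end

The solid is a regular 6-sided prism (a cylinder approximated with 6 flat sides), circumscribed radius ≈ 6.9 mm, height ≈ 26.3 mm. Slicing at Δz = 8.8 mm — 3 equal slices spanning the solid's height, so layer i sits at z = i·h/3 — gives 3 non-empty perimeters. Each is a 6-segment closed polygon; G0 lifts to the layer z and rapids to the start vertex, then G1 traces the edges.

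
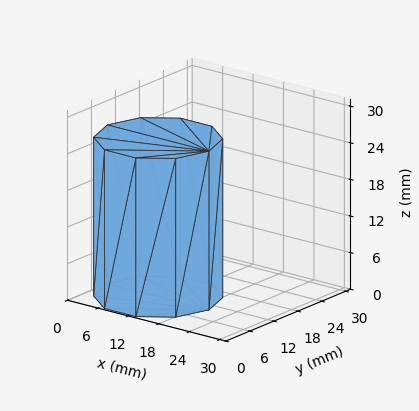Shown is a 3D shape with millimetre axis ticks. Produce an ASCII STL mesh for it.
Reading the render: the shape is a regular 10-sided prism (a cylinder approximated with 10 flat sides), circumscribed radius ≈ 10 mm, height ≈ 26 mm (dimensions read to the nearest mm from the axis ticks). For the STL, each face is triangulated and given an outward normal.

solid part
  facet normal 0.0000 0.0000 -1.0000
    outer loop
      vertex 13.090 19.511 0.000
      vertex 18.090 15.878 0.000
      vertex 20.000 10.000 0.000
    endloop
  endfacet
  facet normal 0.0000 0.0000 -1.0000
    outer loop
      vertex 6.910 19.511 0.000
      vertex 13.090 19.511 0.000
      vertex 20.000 10.000 0.000
    endloop
  endfacet
  facet normal 0.0000 0.0000 -1.0000
    outer loop
      vertex 1.910 15.878 0.000
      vertex 6.910 19.511 0.000
      vertex 20.000 10.000 0.000
    endloop
  endfacet
  facet normal 0.0000 0.0000 -1.0000
    outer loop
      vertex 0.000 10.000 0.000
      vertex 1.910 15.878 0.000
      vertex 20.000 10.000 0.000
    endloop
  endfacet
  facet normal 0.0000 0.0000 -1.0000
    outer loop
      vertex 1.910 4.122 0.000
      vertex 0.000 10.000 0.000
      vertex 20.000 10.000 0.000
    endloop
  endfacet
  facet normal 0.0000 0.0000 -1.0000
    outer loop
      vertex 6.910 0.489 0.000
      vertex 1.910 4.122 0.000
      vertex 20.000 10.000 0.000
    endloop
  endfacet
  facet normal 0.0000 0.0000 -1.0000
    outer loop
      vertex 13.090 0.489 0.000
      vertex 6.910 0.489 0.000
      vertex 20.000 10.000 0.000
    endloop
  endfacet
  facet normal 0.0000 0.0000 -1.0000
    outer loop
      vertex 18.090 4.122 0.000
      vertex 13.090 0.489 0.000
      vertex 20.000 10.000 0.000
    endloop
  endfacet
  facet normal 0.0000 0.0000 1.0000
    outer loop
      vertex 20.000 10.000 26.000
      vertex 18.090 15.878 26.000
      vertex 13.090 19.511 26.000
    endloop
  endfacet
  facet normal 0.0000 0.0000 1.0000
    outer loop
      vertex 20.000 10.000 26.000
      vertex 13.090 19.511 26.000
      vertex 6.910 19.511 26.000
    endloop
  endfacet
  facet normal 0.0000 0.0000 1.0000
    outer loop
      vertex 20.000 10.000 26.000
      vertex 6.910 19.511 26.000
      vertex 1.910 15.878 26.000
    endloop
  endfacet
  facet normal 0.0000 0.0000 1.0000
    outer loop
      vertex 20.000 10.000 26.000
      vertex 1.910 15.878 26.000
      vertex 0.000 10.000 26.000
    endloop
  endfacet
  facet normal 0.0000 0.0000 1.0000
    outer loop
      vertex 20.000 10.000 26.000
      vertex 0.000 10.000 26.000
      vertex 1.910 4.122 26.000
    endloop
  endfacet
  facet normal 0.0000 0.0000 1.0000
    outer loop
      vertex 20.000 10.000 26.000
      vertex 1.910 4.122 26.000
      vertex 6.910 0.489 26.000
    endloop
  endfacet
  facet normal 0.0000 0.0000 1.0000
    outer loop
      vertex 20.000 10.000 26.000
      vertex 6.910 0.489 26.000
      vertex 13.090 0.489 26.000
    endloop
  endfacet
  facet normal 0.0000 0.0000 1.0000
    outer loop
      vertex 20.000 10.000 26.000
      vertex 13.090 0.489 26.000
      vertex 18.090 4.122 26.000
    endloop
  endfacet
  facet normal 0.9511 0.3090 0.0000
    outer loop
      vertex 20.000 10.000 0.000
      vertex 18.090 15.878 0.000
      vertex 18.090 15.878 26.000
    endloop
  endfacet
  facet normal 0.9511 0.3090 0.0000
    outer loop
      vertex 20.000 10.000 0.000
      vertex 18.090 15.878 26.000
      vertex 20.000 10.000 26.000
    endloop
  endfacet
  facet normal 0.5878 0.8090 0.0000
    outer loop
      vertex 18.090 15.878 0.000
      vertex 13.090 19.511 0.000
      vertex 13.090 19.511 26.000
    endloop
  endfacet
  facet normal 0.5878 0.8090 0.0000
    outer loop
      vertex 18.090 15.878 0.000
      vertex 13.090 19.511 26.000
      vertex 18.090 15.878 26.000
    endloop
  endfacet
  facet normal 0.0000 1.0000 0.0000
    outer loop
      vertex 13.090 19.511 0.000
      vertex 6.910 19.511 0.000
      vertex 6.910 19.511 26.000
    endloop
  endfacet
  facet normal 0.0000 1.0000 0.0000
    outer loop
      vertex 13.090 19.511 0.000
      vertex 6.910 19.511 26.000
      vertex 13.090 19.511 26.000
    endloop
  endfacet
  facet normal -0.5878 0.8090 0.0000
    outer loop
      vertex 6.910 19.511 0.000
      vertex 1.910 15.878 0.000
      vertex 1.910 15.878 26.000
    endloop
  endfacet
  facet normal -0.5878 0.8090 0.0000
    outer loop
      vertex 6.910 19.511 0.000
      vertex 1.910 15.878 26.000
      vertex 6.910 19.511 26.000
    endloop
  endfacet
  facet normal -0.9511 0.3090 0.0000
    outer loop
      vertex 1.910 15.878 0.000
      vertex 0.000 10.000 0.000
      vertex 0.000 10.000 26.000
    endloop
  endfacet
  facet normal -0.9511 0.3090 0.0000
    outer loop
      vertex 1.910 15.878 0.000
      vertex 0.000 10.000 26.000
      vertex 1.910 15.878 26.000
    endloop
  endfacet
  facet normal -0.9511 -0.3090 0.0000
    outer loop
      vertex 0.000 10.000 0.000
      vertex 1.910 4.122 0.000
      vertex 1.910 4.122 26.000
    endloop
  endfacet
  facet normal -0.9511 -0.3090 0.0000
    outer loop
      vertex 0.000 10.000 0.000
      vertex 1.910 4.122 26.000
      vertex 0.000 10.000 26.000
    endloop
  endfacet
  facet normal -0.5878 -0.8090 0.0000
    outer loop
      vertex 1.910 4.122 0.000
      vertex 6.910 0.489 0.000
      vertex 6.910 0.489 26.000
    endloop
  endfacet
  facet normal -0.5878 -0.8090 0.0000
    outer loop
      vertex 1.910 4.122 0.000
      vertex 6.910 0.489 26.000
      vertex 1.910 4.122 26.000
    endloop
  endfacet
  facet normal 0.0000 -1.0000 0.0000
    outer loop
      vertex 6.910 0.489 0.000
      vertex 13.090 0.489 0.000
      vertex 13.090 0.489 26.000
    endloop
  endfacet
  facet normal 0.0000 -1.0000 0.0000
    outer loop
      vertex 6.910 0.489 0.000
      vertex 13.090 0.489 26.000
      vertex 6.910 0.489 26.000
    endloop
  endfacet
  facet normal 0.5878 -0.8090 0.0000
    outer loop
      vertex 13.090 0.489 0.000
      vertex 18.090 4.122 0.000
      vertex 18.090 4.122 26.000
    endloop
  endfacet
  facet normal 0.5878 -0.8090 0.0000
    outer loop
      vertex 13.090 0.489 0.000
      vertex 18.090 4.122 26.000
      vertex 13.090 0.489 26.000
    endloop
  endfacet
  facet normal 0.9511 -0.3090 0.0000
    outer loop
      vertex 18.090 4.122 0.000
      vertex 20.000 10.000 0.000
      vertex 20.000 10.000 26.000
    endloop
  endfacet
  facet normal 0.9511 -0.3090 0.0000
    outer loop
      vertex 18.090 4.122 0.000
      vertex 20.000 10.000 26.000
      vertex 18.090 4.122 26.000
    endloop
  endfacet
endsolid part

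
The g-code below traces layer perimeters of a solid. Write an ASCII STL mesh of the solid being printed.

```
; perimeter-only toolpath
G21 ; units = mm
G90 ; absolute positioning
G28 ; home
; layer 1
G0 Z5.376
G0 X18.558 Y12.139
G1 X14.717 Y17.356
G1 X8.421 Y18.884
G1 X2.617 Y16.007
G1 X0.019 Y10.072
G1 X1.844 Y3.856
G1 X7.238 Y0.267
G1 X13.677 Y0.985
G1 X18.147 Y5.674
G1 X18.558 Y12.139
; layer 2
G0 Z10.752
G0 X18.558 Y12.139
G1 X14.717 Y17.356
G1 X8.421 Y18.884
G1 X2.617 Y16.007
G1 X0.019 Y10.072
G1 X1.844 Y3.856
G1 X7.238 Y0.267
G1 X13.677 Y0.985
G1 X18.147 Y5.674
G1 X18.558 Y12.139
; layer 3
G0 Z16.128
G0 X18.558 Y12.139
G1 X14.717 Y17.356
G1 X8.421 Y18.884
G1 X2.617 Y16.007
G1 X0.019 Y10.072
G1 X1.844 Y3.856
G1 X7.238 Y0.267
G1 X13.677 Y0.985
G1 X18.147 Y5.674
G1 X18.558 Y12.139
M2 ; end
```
solid part
  facet normal 0.0000 0.0000 -1.0000
    outer loop
      vertex 8.421 18.884 0.000
      vertex 14.717 17.356 0.000
      vertex 18.558 12.139 0.000
    endloop
  endfacet
  facet normal 0.0000 0.0000 -1.0000
    outer loop
      vertex 2.617 16.007 0.000
      vertex 8.421 18.884 0.000
      vertex 18.558 12.139 0.000
    endloop
  endfacet
  facet normal 0.0000 0.0000 -1.0000
    outer loop
      vertex 0.019 10.072 0.000
      vertex 2.617 16.007 0.000
      vertex 18.558 12.139 0.000
    endloop
  endfacet
  facet normal 0.0000 0.0000 -1.0000
    outer loop
      vertex 1.844 3.856 0.000
      vertex 0.019 10.072 0.000
      vertex 18.558 12.139 0.000
    endloop
  endfacet
  facet normal 0.0000 0.0000 -1.0000
    outer loop
      vertex 7.238 0.267 0.000
      vertex 1.844 3.856 0.000
      vertex 18.558 12.139 0.000
    endloop
  endfacet
  facet normal 0.0000 0.0000 -1.0000
    outer loop
      vertex 13.677 0.985 0.000
      vertex 7.238 0.267 0.000
      vertex 18.558 12.139 0.000
    endloop
  endfacet
  facet normal 0.0000 0.0000 -1.0000
    outer loop
      vertex 18.147 5.674 0.000
      vertex 13.677 0.985 0.000
      vertex 18.558 12.139 0.000
    endloop
  endfacet
  facet normal 0.0000 0.0000 1.0000
    outer loop
      vertex 18.558 12.139 16.128
      vertex 14.717 17.356 16.128
      vertex 8.421 18.884 16.128
    endloop
  endfacet
  facet normal 0.0000 0.0000 1.0000
    outer loop
      vertex 18.558 12.139 16.128
      vertex 8.421 18.884 16.128
      vertex 2.617 16.007 16.128
    endloop
  endfacet
  facet normal 0.0000 0.0000 1.0000
    outer loop
      vertex 18.558 12.139 16.128
      vertex 2.617 16.007 16.128
      vertex 0.019 10.072 16.128
    endloop
  endfacet
  facet normal 0.0000 0.0000 1.0000
    outer loop
      vertex 18.558 12.139 16.128
      vertex 0.019 10.072 16.128
      vertex 1.844 3.856 16.128
    endloop
  endfacet
  facet normal 0.0000 0.0000 1.0000
    outer loop
      vertex 18.558 12.139 16.128
      vertex 1.844 3.856 16.128
      vertex 7.238 0.267 16.128
    endloop
  endfacet
  facet normal 0.0000 0.0000 1.0000
    outer loop
      vertex 18.558 12.139 16.128
      vertex 7.238 0.267 16.128
      vertex 13.677 0.985 16.128
    endloop
  endfacet
  facet normal 0.0000 0.0000 1.0000
    outer loop
      vertex 18.558 12.139 16.128
      vertex 13.677 0.985 16.128
      vertex 18.147 5.674 16.128
    endloop
  endfacet
  facet normal 0.8053 0.5929 0.0000
    outer loop
      vertex 18.558 12.139 0.000
      vertex 14.717 17.356 0.000
      vertex 14.717 17.356 16.128
    endloop
  endfacet
  facet normal 0.8053 0.5929 0.0000
    outer loop
      vertex 18.558 12.139 0.000
      vertex 14.717 17.356 16.128
      vertex 18.558 12.139 16.128
    endloop
  endfacet
  facet normal 0.2358 0.9718 0.0000
    outer loop
      vertex 14.717 17.356 0.000
      vertex 8.421 18.884 0.000
      vertex 8.421 18.884 16.128
    endloop
  endfacet
  facet normal 0.2358 0.9718 0.0000
    outer loop
      vertex 14.717 17.356 0.000
      vertex 8.421 18.884 16.128
      vertex 14.717 17.356 16.128
    endloop
  endfacet
  facet normal -0.4441 0.8960 0.0000
    outer loop
      vertex 8.421 18.884 0.000
      vertex 2.617 16.007 0.000
      vertex 2.617 16.007 16.128
    endloop
  endfacet
  facet normal -0.4441 0.8960 0.0000
    outer loop
      vertex 8.421 18.884 0.000
      vertex 2.617 16.007 16.128
      vertex 8.421 18.884 16.128
    endloop
  endfacet
  facet normal -0.9161 0.4010 0.0000
    outer loop
      vertex 2.617 16.007 0.000
      vertex 0.019 10.072 0.000
      vertex 0.019 10.072 16.128
    endloop
  endfacet
  facet normal -0.9161 0.4010 0.0000
    outer loop
      vertex 2.617 16.007 0.000
      vertex 0.019 10.072 16.128
      vertex 2.617 16.007 16.128
    endloop
  endfacet
  facet normal -0.9595 -0.2817 0.0000
    outer loop
      vertex 0.019 10.072 0.000
      vertex 1.844 3.856 0.000
      vertex 1.844 3.856 16.128
    endloop
  endfacet
  facet normal -0.9595 -0.2817 0.0000
    outer loop
      vertex 0.019 10.072 0.000
      vertex 1.844 3.856 16.128
      vertex 0.019 10.072 16.128
    endloop
  endfacet
  facet normal -0.5540 -0.8325 0.0000
    outer loop
      vertex 1.844 3.856 0.000
      vertex 7.238 0.267 0.000
      vertex 7.238 0.267 16.128
    endloop
  endfacet
  facet normal -0.5540 -0.8325 0.0000
    outer loop
      vertex 1.844 3.856 0.000
      vertex 7.238 0.267 16.128
      vertex 1.844 3.856 16.128
    endloop
  endfacet
  facet normal 0.1108 -0.9938 0.0000
    outer loop
      vertex 7.238 0.267 0.000
      vertex 13.677 0.985 0.000
      vertex 13.677 0.985 16.128
    endloop
  endfacet
  facet normal 0.1108 -0.9938 0.0000
    outer loop
      vertex 7.238 0.267 0.000
      vertex 13.677 0.985 16.128
      vertex 7.238 0.267 16.128
    endloop
  endfacet
  facet normal 0.7238 -0.6900 0.0000
    outer loop
      vertex 13.677 0.985 0.000
      vertex 18.147 5.674 0.000
      vertex 18.147 5.674 16.128
    endloop
  endfacet
  facet normal 0.7238 -0.6900 0.0000
    outer loop
      vertex 13.677 0.985 0.000
      vertex 18.147 5.674 16.128
      vertex 13.677 0.985 16.128
    endloop
  endfacet
  facet normal 0.9980 -0.0634 0.0000
    outer loop
      vertex 18.147 5.674 0.000
      vertex 18.558 12.139 0.000
      vertex 18.558 12.139 16.128
    endloop
  endfacet
  facet normal 0.9980 -0.0634 0.0000
    outer loop
      vertex 18.147 5.674 0.000
      vertex 18.558 12.139 16.128
      vertex 18.147 5.674 16.128
    endloop
  endfacet
endsolid part

The G0 Z moves step by Δz≈5.376 mm. Every layer's G1 loop is the same polygon, so the solid is a straight extrusion of it from z=0 to z≈16.1. Closing with flat bottom and top caps and triangulating gives 32 facets — a regular 9-sided prism (a cylinder approximated with 9 flat sides), circumscribed radius ≈ 9.47 mm, height ≈ 16.1 mm.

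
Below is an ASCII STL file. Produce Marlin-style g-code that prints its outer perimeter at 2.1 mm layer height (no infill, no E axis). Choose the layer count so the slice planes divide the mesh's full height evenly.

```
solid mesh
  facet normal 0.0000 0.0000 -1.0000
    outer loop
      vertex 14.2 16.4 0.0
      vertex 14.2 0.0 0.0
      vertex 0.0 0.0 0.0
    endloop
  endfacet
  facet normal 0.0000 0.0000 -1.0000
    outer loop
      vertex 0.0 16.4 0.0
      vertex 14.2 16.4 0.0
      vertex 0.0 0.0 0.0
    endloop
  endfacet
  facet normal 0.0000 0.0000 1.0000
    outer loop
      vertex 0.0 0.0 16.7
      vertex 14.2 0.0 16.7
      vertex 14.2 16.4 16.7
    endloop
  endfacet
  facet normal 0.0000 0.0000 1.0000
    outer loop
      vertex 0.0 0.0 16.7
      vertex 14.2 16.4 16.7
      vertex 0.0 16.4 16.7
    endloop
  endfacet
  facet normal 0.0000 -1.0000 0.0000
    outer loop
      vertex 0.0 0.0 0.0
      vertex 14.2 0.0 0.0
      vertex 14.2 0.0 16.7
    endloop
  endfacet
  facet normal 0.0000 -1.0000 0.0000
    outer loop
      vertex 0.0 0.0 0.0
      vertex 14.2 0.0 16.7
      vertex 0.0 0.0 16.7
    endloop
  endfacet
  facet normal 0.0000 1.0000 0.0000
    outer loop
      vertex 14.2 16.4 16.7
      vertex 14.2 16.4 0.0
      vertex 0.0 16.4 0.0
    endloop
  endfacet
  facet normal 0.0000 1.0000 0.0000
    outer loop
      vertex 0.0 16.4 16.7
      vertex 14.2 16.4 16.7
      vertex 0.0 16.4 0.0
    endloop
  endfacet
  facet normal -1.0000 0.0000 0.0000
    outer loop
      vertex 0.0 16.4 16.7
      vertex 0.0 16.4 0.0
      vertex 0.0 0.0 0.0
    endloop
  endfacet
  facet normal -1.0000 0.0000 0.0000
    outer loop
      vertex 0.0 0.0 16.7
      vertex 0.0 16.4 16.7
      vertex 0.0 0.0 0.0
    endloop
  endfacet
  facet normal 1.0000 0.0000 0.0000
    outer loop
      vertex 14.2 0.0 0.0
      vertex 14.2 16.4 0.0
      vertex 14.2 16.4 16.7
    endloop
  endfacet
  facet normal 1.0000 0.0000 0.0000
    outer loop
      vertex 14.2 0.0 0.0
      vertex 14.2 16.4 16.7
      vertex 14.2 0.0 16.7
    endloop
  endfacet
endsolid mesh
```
; perimeter-only toolpath
G21 ; units = mm
G90 ; absolute positioning
G28 ; home
; layer 1
G0 Z2.1
G0 X0.0 Y0.0
G1 X14.2 Y0.0
G1 X14.2 Y16.4
G1 X0.0 Y16.4
G1 X0.0 Y0.0
; layer 2
G0 Z4.2
G0 X0.0 Y0.0
G1 X14.2 Y0.0
G1 X14.2 Y16.4
G1 X0.0 Y16.4
G1 X0.0 Y0.0
; layer 3
G0 Z6.3
G0 X0.0 Y0.0
G1 X14.2 Y0.0
G1 X14.2 Y16.4
G1 X0.0 Y16.4
G1 X0.0 Y0.0
; layer 4
G0 Z8.3
G0 X0.0 Y0.0
G1 X14.2 Y0.0
G1 X14.2 Y16.4
G1 X0.0 Y16.4
G1 X0.0 Y0.0
; layer 5
G0 Z10.4
G0 X0.0 Y0.0
G1 X14.2 Y0.0
G1 X14.2 Y16.4
G1 X0.0 Y16.4
G1 X0.0 Y0.0
; layer 6
G0 Z12.5
G0 X0.0 Y0.0
G1 X14.2 Y0.0
G1 X14.2 Y16.4
G1 X0.0 Y16.4
G1 X0.0 Y0.0
; layer 7
G0 Z14.6
G0 X0.0 Y0.0
G1 X14.2 Y0.0
G1 X14.2 Y16.4
G1 X0.0 Y16.4
G1 X0.0 Y0.0
; layer 8
G0 Z16.7
G0 X0.0 Y0.0
G1 X14.2 Y0.0
G1 X14.2 Y16.4
G1 X0.0 Y16.4
G1 X0.0 Y0.0
M2 ; end

The solid is a rectangular box, roughly 14.2 × 16.4 mm footprint and 16.7 mm tall. Slicing at Δz = 2.1 mm — 8 equal slices spanning the solid's height, so layer i sits at z = i·h/8 — gives 8 non-empty perimeters. Each is a 4-segment closed polygon; G0 lifts to the layer z and rapids to the start vertex, then G1 traces the edges.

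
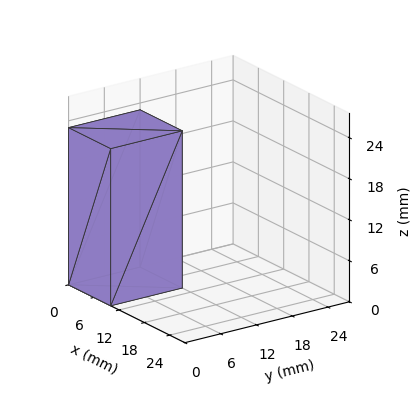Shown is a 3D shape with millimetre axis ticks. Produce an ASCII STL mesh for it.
Reading the render: the shape is a rectangular box, roughly 10 × 12 mm footprint and 23 mm tall (dimensions read to the nearest mm from the axis ticks). For the STL, each face is triangulated and given an outward normal.

solid part
  facet normal 0.0000 0.0000 -1.0000
    outer loop
      vertex 10.000 12.000 0.000
      vertex 10.000 0.000 0.000
      vertex 0.000 0.000 0.000
    endloop
  endfacet
  facet normal 0.0000 0.0000 -1.0000
    outer loop
      vertex 0.000 12.000 0.000
      vertex 10.000 12.000 0.000
      vertex 0.000 0.000 0.000
    endloop
  endfacet
  facet normal 0.0000 0.0000 1.0000
    outer loop
      vertex 0.000 0.000 23.000
      vertex 10.000 0.000 23.000
      vertex 10.000 12.000 23.000
    endloop
  endfacet
  facet normal 0.0000 0.0000 1.0000
    outer loop
      vertex 0.000 0.000 23.000
      vertex 10.000 12.000 23.000
      vertex 0.000 12.000 23.000
    endloop
  endfacet
  facet normal 0.0000 -1.0000 0.0000
    outer loop
      vertex 0.000 0.000 0.000
      vertex 10.000 0.000 0.000
      vertex 10.000 0.000 23.000
    endloop
  endfacet
  facet normal 0.0000 -1.0000 0.0000
    outer loop
      vertex 0.000 0.000 0.000
      vertex 10.000 0.000 23.000
      vertex 0.000 0.000 23.000
    endloop
  endfacet
  facet normal 0.0000 1.0000 0.0000
    outer loop
      vertex 10.000 12.000 23.000
      vertex 10.000 12.000 0.000
      vertex 0.000 12.000 0.000
    endloop
  endfacet
  facet normal 0.0000 1.0000 0.0000
    outer loop
      vertex 0.000 12.000 23.000
      vertex 10.000 12.000 23.000
      vertex 0.000 12.000 0.000
    endloop
  endfacet
  facet normal -1.0000 0.0000 0.0000
    outer loop
      vertex 0.000 12.000 23.000
      vertex 0.000 12.000 0.000
      vertex 0.000 0.000 0.000
    endloop
  endfacet
  facet normal -1.0000 0.0000 0.0000
    outer loop
      vertex 0.000 0.000 23.000
      vertex 0.000 12.000 23.000
      vertex 0.000 0.000 0.000
    endloop
  endfacet
  facet normal 1.0000 0.0000 0.0000
    outer loop
      vertex 10.000 0.000 0.000
      vertex 10.000 12.000 0.000
      vertex 10.000 12.000 23.000
    endloop
  endfacet
  facet normal 1.0000 0.0000 0.0000
    outer loop
      vertex 10.000 0.000 0.000
      vertex 10.000 12.000 23.000
      vertex 10.000 0.000 23.000
    endloop
  endfacet
endsolid part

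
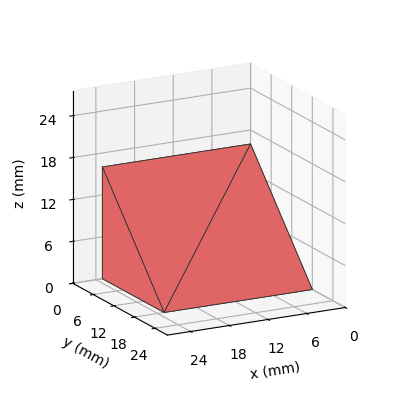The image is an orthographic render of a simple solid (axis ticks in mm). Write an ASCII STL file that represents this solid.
Reading the render: the shape is a wedge (ramp): 23 × 18 mm base, rising to 16 mm along the y=0 edge and sloping linearly to z=0 at y=18 (dimensions read to the nearest mm from the axis ticks). For the STL, each face is triangulated and given an outward normal.

solid part
  facet normal 0.0000 0.0000 -1.0000
    outer loop
      vertex 23.0 18.0 0.0
      vertex 23.0 0.0 0.0
      vertex 0.0 0.0 0.0
    endloop
  endfacet
  facet normal 0.0000 0.0000 -1.0000
    outer loop
      vertex 0.0 18.0 0.0
      vertex 23.0 18.0 0.0
      vertex 0.0 0.0 0.0
    endloop
  endfacet
  facet normal 0.0000 -1.0000 0.0000
    outer loop
      vertex 0.0 0.0 0.0
      vertex 23.0 0.0 0.0
      vertex 23.0 0.0 16.0
    endloop
  endfacet
  facet normal 0.0000 -1.0000 0.0000
    outer loop
      vertex 0.0 0.0 0.0
      vertex 23.0 0.0 16.0
      vertex 0.0 0.0 16.0
    endloop
  endfacet
  facet normal 0.0000 0.6644 0.7474
    outer loop
      vertex 0.0 0.0 16.0
      vertex 23.0 0.0 16.0
      vertex 23.0 18.0 0.0
    endloop
  endfacet
  facet normal 0.0000 0.6644 0.7474
    outer loop
      vertex 0.0 0.0 16.0
      vertex 23.0 18.0 0.0
      vertex 0.0 18.0 0.0
    endloop
  endfacet
  facet normal -1.0000 0.0000 0.0000
    outer loop
      vertex 0.0 0.0 16.0
      vertex 0.0 18.0 0.0
      vertex 0.0 0.0 0.0
    endloop
  endfacet
  facet normal 1.0000 0.0000 0.0000
    outer loop
      vertex 23.0 0.0 0.0
      vertex 23.0 18.0 0.0
      vertex 23.0 0.0 16.0
    endloop
  endfacet
endsolid part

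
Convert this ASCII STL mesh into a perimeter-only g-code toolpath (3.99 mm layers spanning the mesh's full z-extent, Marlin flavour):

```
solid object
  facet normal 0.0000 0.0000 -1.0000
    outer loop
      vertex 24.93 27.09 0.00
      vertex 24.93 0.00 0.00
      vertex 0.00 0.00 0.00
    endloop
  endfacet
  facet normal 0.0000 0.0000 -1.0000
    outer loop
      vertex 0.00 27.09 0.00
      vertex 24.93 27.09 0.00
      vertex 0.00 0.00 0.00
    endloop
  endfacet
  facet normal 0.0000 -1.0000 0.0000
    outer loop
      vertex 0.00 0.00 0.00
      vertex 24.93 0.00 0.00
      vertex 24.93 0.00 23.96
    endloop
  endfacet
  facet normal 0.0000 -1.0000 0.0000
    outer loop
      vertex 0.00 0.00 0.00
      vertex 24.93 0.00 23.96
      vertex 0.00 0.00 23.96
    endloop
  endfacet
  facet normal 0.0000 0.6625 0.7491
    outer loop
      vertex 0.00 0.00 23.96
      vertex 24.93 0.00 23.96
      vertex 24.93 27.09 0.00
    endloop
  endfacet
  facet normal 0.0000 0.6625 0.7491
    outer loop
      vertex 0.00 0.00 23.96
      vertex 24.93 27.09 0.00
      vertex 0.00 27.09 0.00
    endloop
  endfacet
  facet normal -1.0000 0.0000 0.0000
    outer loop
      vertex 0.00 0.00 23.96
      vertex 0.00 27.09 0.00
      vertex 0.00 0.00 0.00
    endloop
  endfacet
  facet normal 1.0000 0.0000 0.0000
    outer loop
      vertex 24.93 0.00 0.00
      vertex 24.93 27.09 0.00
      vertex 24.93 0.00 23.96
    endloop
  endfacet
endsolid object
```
; perimeter-only toolpath
G21 ; units = mm
G90 ; absolute positioning
G28 ; home
; layer 1
G0 Z3.99
G0 X0.00 Y0.00
G1 X24.93 Y0.00
G1 X24.93 Y22.57
G1 X0.00 Y22.57
G1 X0.00 Y0.00
; layer 2
G0 Z7.99
G0 X0.00 Y0.00
G1 X24.93 Y0.00
G1 X24.93 Y18.06
G1 X0.00 Y18.06
G1 X0.00 Y0.00
; layer 3
G0 Z11.98
G0 X0.00 Y0.00
G1 X24.93 Y0.00
G1 X24.93 Y13.54
G1 X0.00 Y13.54
G1 X0.00 Y0.00
; layer 4
G0 Z15.97
G0 X0.00 Y0.00
G1 X24.93 Y0.00
G1 X24.93 Y9.03
G1 X0.00 Y9.03
G1 X0.00 Y0.00
; layer 5
G0 Z19.97
G0 X0.00 Y0.00
G1 X24.93 Y0.00
G1 X24.93 Y4.51
G1 X0.00 Y4.51
G1 X0.00 Y0.00
M2 ; end

The solid is a wedge (ramp): 24.9 × 27.1 mm base, rising to 24 mm along the y=0 edge and sloping linearly to z=0 at y=27.1. Slicing at Δz = 3.99 mm — 6 equal slices spanning the solid's height, so layer i sits at z = i·h/6 — gives 5 non-empty perimeters. Each is a 4-segment closed polygon; G0 lifts to the layer z and rapids to the start vertex, then G1 traces the edges. The cross-section shrinks linearly with z (the slice at the apex is degenerate and omitted).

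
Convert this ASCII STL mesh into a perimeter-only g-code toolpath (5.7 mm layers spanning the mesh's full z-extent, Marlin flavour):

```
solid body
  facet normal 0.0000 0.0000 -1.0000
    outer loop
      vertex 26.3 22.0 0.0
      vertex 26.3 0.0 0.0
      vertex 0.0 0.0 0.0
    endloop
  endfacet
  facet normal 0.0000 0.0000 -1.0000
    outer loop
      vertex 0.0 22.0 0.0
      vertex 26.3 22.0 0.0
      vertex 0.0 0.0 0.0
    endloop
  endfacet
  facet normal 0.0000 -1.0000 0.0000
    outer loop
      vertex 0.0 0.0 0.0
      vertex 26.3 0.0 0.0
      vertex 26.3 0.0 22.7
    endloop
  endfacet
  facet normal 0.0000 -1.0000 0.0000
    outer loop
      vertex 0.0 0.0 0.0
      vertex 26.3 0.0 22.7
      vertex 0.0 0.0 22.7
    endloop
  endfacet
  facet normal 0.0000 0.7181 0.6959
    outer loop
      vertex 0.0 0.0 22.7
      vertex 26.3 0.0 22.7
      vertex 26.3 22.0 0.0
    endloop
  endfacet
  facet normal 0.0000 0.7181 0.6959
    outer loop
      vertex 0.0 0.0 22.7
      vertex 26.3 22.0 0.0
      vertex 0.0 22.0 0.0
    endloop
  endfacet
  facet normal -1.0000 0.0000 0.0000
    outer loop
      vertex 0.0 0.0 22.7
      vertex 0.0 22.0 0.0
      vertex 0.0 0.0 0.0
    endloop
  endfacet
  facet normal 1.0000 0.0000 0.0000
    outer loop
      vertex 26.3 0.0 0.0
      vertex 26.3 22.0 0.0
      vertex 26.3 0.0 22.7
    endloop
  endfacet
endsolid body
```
; perimeter-only toolpath
G21 ; units = mm
G90 ; absolute positioning
G28 ; home
; layer 1
G0 Z5.7
G0 X0.0 Y0.0
G1 X26.3 Y0.0
G1 X26.3 Y16.5
G1 X0.0 Y16.5
G1 X0.0 Y0.0
; layer 2
G0 Z11.3
G0 X0.0 Y0.0
G1 X26.3 Y0.0
G1 X26.3 Y11.0
G1 X0.0 Y11.0
G1 X0.0 Y0.0
; layer 3
G0 Z17.0
G0 X0.0 Y0.0
G1 X26.3 Y0.0
G1 X26.3 Y5.5
G1 X0.0 Y5.5
G1 X0.0 Y0.0
M2 ; end

The solid is a wedge (ramp): 26.3 × 22 mm base, rising to 22.7 mm along the y=0 edge and sloping linearly to z=0 at y=22. Slicing at Δz = 5.7 mm — 4 equal slices spanning the solid's height, so layer i sits at z = i·h/4 — gives 3 non-empty perimeters. Each is a 4-segment closed polygon; G0 lifts to the layer z and rapids to the start vertex, then G1 traces the edges. The cross-section shrinks linearly with z (the slice at the apex is degenerate and omitted).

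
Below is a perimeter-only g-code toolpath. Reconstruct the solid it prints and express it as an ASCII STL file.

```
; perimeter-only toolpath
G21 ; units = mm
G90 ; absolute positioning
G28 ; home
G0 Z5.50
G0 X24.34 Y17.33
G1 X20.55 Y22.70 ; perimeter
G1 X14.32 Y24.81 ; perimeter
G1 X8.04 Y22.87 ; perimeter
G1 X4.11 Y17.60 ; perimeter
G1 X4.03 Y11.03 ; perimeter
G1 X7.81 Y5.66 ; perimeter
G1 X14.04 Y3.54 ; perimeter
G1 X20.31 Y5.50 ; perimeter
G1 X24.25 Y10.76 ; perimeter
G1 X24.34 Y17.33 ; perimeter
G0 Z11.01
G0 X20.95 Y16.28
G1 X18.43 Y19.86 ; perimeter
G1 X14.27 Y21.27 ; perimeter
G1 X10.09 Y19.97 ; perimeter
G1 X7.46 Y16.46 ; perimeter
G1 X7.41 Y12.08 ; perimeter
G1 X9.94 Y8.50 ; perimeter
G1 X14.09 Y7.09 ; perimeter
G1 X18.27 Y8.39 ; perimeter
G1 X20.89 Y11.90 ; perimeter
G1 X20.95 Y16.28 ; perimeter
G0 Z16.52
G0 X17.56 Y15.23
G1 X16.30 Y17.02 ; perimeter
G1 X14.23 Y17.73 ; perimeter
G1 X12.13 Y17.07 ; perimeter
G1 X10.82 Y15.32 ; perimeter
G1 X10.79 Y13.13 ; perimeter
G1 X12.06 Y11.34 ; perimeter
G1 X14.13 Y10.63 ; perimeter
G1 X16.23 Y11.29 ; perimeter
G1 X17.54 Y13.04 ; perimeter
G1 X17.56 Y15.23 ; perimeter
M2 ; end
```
solid part
  facet normal 0.0000 0.0000 -1.0000
    outer loop
      vertex 14.37 28.36 0.00
      vertex 22.67 25.54 0.00
      vertex 27.72 18.38 0.00
    endloop
  endfacet
  facet normal 0.0000 0.0000 -1.0000
    outer loop
      vertex 6.00 25.76 0.00
      vertex 14.37 28.36 0.00
      vertex 27.72 18.38 0.00
    endloop
  endfacet
  facet normal 0.0000 0.0000 -1.0000
    outer loop
      vertex 0.75 18.74 0.00
      vertex 6.00 25.76 0.00
      vertex 27.72 18.38 0.00
    endloop
  endfacet
  facet normal 0.0000 0.0000 -1.0000
    outer loop
      vertex 0.64 9.98 0.00
      vertex 0.75 18.74 0.00
      vertex 27.72 18.38 0.00
    endloop
  endfacet
  facet normal 0.0000 0.0000 -1.0000
    outer loop
      vertex 5.69 2.82 0.00
      vertex 0.64 9.98 0.00
      vertex 27.72 18.38 0.00
    endloop
  endfacet
  facet normal 0.0000 0.0000 -1.0000
    outer loop
      vertex 13.99 0.00 0.00
      vertex 5.69 2.82 0.00
      vertex 27.72 18.38 0.00
    endloop
  endfacet
  facet normal 0.0000 0.0000 -1.0000
    outer loop
      vertex 22.36 2.60 0.00
      vertex 13.99 0.00 0.00
      vertex 27.72 18.38 0.00
    endloop
  endfacet
  facet normal 0.0000 0.0000 -1.0000
    outer loop
      vertex 27.61 9.62 0.00
      vertex 22.36 2.60 0.00
      vertex 27.72 18.38 0.00
    endloop
  endfacet
  facet normal 0.6969 0.4915 0.5223
    outer loop
      vertex 27.72 18.38 0.00
      vertex 22.67 25.54 0.00
      vertex 14.18 14.18 22.02
    endloop
  endfacet
  facet normal 0.2743 0.8074 0.5223
    outer loop
      vertex 22.67 25.54 0.00
      vertex 14.37 28.36 0.00
      vertex 14.18 14.18 22.02
    endloop
  endfacet
  facet normal -0.2530 0.8144 0.5223
    outer loop
      vertex 14.37 28.36 0.00
      vertex 6.00 25.76 0.00
      vertex 14.18 14.18 22.02
    endloop
  endfacet
  facet normal -0.6829 0.5107 0.5223
    outer loop
      vertex 6.00 25.76 0.00
      vertex 0.75 18.74 0.00
      vertex 14.18 14.18 22.02
    endloop
  endfacet
  facet normal -0.8527 0.0107 0.5223
    outer loop
      vertex 0.75 18.74 0.00
      vertex 0.64 9.98 0.00
      vertex 14.18 14.18 22.02
    endloop
  endfacet
  facet normal -0.6969 -0.4915 0.5223
    outer loop
      vertex 0.64 9.98 0.00
      vertex 5.69 2.82 0.00
      vertex 14.18 14.18 22.02
    endloop
  endfacet
  facet normal -0.2743 -0.8074 0.5223
    outer loop
      vertex 5.69 2.82 0.00
      vertex 13.99 0.00 0.00
      vertex 14.18 14.18 22.02
    endloop
  endfacet
  facet normal 0.2530 -0.8144 0.5223
    outer loop
      vertex 13.99 0.00 0.00
      vertex 22.36 2.60 0.00
      vertex 14.18 14.18 22.02
    endloop
  endfacet
  facet normal 0.6829 -0.5107 0.5223
    outer loop
      vertex 22.36 2.60 0.00
      vertex 27.61 9.62 0.00
      vertex 14.18 14.18 22.02
    endloop
  endfacet
  facet normal 0.8527 -0.0107 0.5223
    outer loop
      vertex 27.61 9.62 0.00
      vertex 27.72 18.38 0.00
      vertex 14.18 14.18 22.02
    endloop
  endfacet
endsolid part

The G0 Z moves step by Δz≈5.50 mm. The G1 loops shrink linearly with z, so the solid tapers from its base footprint up to z≈22. Closing with a flat bottom cap and the tapered top and triangulating gives 18 facets — a regular 10-sided pyramid, base circumscribed radius ≈ 14.2 mm, apex at z ≈ 22 mm.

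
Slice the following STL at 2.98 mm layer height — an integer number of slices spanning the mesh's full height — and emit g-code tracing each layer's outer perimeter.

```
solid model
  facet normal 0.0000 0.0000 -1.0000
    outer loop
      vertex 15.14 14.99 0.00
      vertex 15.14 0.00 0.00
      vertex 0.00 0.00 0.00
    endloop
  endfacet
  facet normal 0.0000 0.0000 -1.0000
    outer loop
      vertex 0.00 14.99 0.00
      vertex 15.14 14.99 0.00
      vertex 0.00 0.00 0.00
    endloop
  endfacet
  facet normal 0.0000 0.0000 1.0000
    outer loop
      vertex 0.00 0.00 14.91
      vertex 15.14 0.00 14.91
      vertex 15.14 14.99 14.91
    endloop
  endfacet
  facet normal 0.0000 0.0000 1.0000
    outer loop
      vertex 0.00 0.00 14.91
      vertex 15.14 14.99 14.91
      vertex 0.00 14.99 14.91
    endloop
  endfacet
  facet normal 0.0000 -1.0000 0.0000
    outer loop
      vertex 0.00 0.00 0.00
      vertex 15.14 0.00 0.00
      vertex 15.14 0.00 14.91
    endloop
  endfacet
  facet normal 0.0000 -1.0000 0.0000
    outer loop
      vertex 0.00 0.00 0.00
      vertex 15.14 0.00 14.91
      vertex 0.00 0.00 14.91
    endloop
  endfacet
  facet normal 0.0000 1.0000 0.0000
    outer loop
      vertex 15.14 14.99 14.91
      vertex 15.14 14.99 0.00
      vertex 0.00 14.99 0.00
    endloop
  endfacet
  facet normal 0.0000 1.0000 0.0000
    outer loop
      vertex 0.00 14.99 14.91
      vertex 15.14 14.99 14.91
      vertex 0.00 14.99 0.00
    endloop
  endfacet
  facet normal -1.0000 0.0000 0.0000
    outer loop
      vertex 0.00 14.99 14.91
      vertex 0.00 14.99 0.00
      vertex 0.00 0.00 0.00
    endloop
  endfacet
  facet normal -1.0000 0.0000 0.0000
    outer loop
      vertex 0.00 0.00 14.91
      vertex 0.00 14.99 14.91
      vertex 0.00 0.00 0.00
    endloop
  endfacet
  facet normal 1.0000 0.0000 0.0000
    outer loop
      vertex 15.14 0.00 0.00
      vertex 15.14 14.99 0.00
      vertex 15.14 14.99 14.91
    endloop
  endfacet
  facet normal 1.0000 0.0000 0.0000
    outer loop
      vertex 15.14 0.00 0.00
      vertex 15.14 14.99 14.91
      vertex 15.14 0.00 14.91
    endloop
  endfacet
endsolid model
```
; perimeter-only toolpath
G21 ; units = mm
G90 ; absolute positioning
G28 ; home
; layer 1
G0 Z2.98
G0 X0.00 Y0.00
G1 X15.14 Y0.00
G1 X15.14 Y14.99
G1 X0.00 Y14.99
G1 X0.00 Y0.00
; layer 2
G0 Z5.96
G0 X0.00 Y0.00
G1 X15.14 Y0.00
G1 X15.14 Y14.99
G1 X0.00 Y14.99
G1 X0.00 Y0.00
; layer 3
G0 Z8.95
G0 X0.00 Y0.00
G1 X15.14 Y0.00
G1 X15.14 Y14.99
G1 X0.00 Y14.99
G1 X0.00 Y0.00
; layer 4
G0 Z11.93
G0 X0.00 Y0.00
G1 X15.14 Y0.00
G1 X15.14 Y14.99
G1 X0.00 Y14.99
G1 X0.00 Y0.00
; layer 5
G0 Z14.91
G0 X0.00 Y0.00
G1 X15.14 Y0.00
G1 X15.14 Y14.99
G1 X0.00 Y14.99
G1 X0.00 Y0.00
M2 ; end

The solid is a rectangular box, roughly 15.1 × 15 mm footprint and 14.9 mm tall. Slicing at Δz = 2.98 mm — 5 equal slices spanning the solid's height, so layer i sits at z = i·h/5 — gives 5 non-empty perimeters. Each is a 4-segment closed polygon; G0 lifts to the layer z and rapids to the start vertex, then G1 traces the edges.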